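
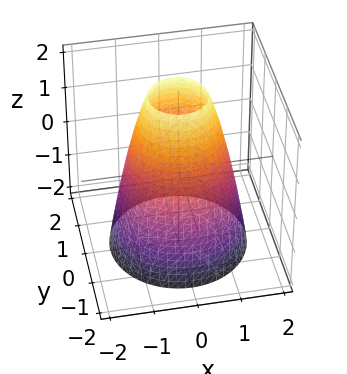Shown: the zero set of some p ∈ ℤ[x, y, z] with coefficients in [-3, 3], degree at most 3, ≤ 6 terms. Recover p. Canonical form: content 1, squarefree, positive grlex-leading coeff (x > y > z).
(a) The degree is 2 — no degree-1 surface has this shape.
(b) Symmetries: the surface is invariant under rotation about z: p = q(x² + y², z).
(c) From the axis intercepts and sections: a circular section at z = -1 has radius between 1 and 2; the surface avoids every integer z-axis point in the box.
(d) Together with the visible shape, these determine p as stated.

2*x^2 + 2*y^2 + z - 3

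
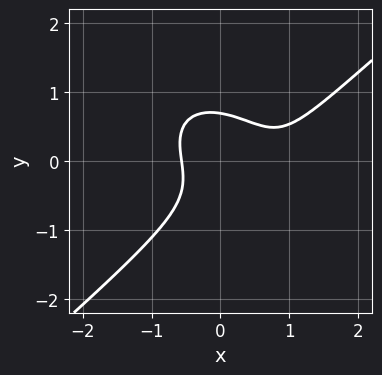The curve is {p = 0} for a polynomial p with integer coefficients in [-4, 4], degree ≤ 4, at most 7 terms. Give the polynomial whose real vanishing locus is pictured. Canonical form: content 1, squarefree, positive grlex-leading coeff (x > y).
1. deg p = 3.
2. The integer polynomial consistent with all of this is the stated p.

2*x^3 - 3*y^3 - 2*x^2 - x*y + 1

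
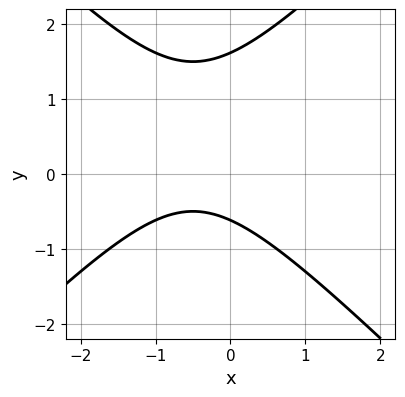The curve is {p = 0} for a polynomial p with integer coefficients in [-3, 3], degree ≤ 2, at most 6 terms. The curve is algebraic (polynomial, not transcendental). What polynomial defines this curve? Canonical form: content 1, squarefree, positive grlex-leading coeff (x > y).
x^2 - y^2 + x + y + 1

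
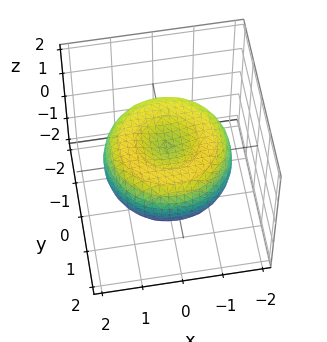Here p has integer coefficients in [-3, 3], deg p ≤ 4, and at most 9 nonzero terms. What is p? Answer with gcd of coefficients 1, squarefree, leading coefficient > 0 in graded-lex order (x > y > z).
x^4 + 2*x^2*y^2 + y^4 - 2*x^2 - 2*y^2 + 3*z^2 - 1

Degree: the shape is more complex than any degree-3 surface, so deg p = 4.
Symmetries: rotational symmetry about the z-axis ⇒ p depends on x, y only through x² + y².
From the axis intercepts and sections: a circular section at z = 0 has radius between 1 and 2.
Matching integer coefficients to the picture gives p.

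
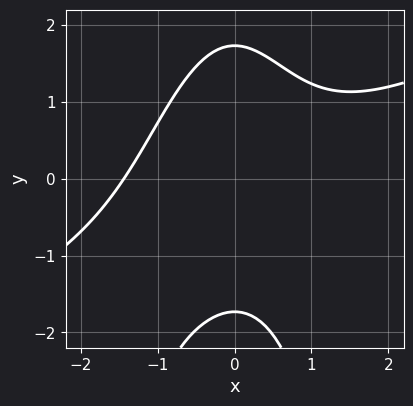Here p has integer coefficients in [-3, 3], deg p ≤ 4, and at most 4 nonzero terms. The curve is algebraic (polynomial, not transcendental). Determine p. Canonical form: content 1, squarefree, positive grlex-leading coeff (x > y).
1. deg p = 3. The shape is more complex than any degree-2 curve.
2. Putting this together gives p.

x^3 - 2*x^2*y - y^2 + 3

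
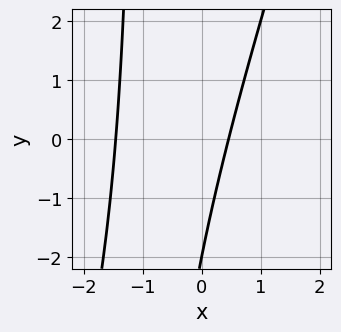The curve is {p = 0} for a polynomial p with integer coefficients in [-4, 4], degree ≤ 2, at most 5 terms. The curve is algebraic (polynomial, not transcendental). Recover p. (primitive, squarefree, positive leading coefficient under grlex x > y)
3*x^2 - x*y + 3*x - y - 2

(a) The degree is 2 — a generic line meets the curve in up to 2 points.
(b) Reading off the gridlines: one y-axis crossing is at y = -2.
(c) Matching integer coefficients to the picture gives p.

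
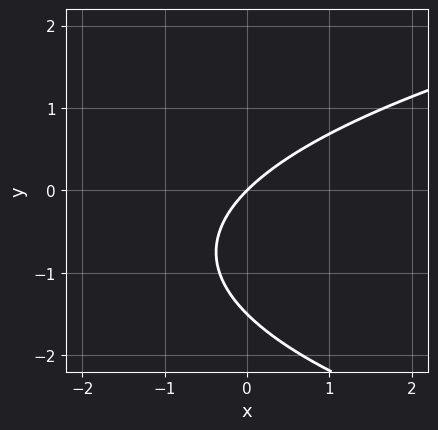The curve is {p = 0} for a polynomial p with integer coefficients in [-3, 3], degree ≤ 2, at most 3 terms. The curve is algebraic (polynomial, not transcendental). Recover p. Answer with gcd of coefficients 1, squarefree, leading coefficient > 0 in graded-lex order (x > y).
2*y^2 - 3*x + 3*y

1. The degree is 2 — no degree-1 curve has this shape.
2. From the visible intercepts: it meets the x-axis at x = 0 (among the integer gridlines); one y-axis crossing is at y = 0.
3. Together with the visible shape, these determine p as stated.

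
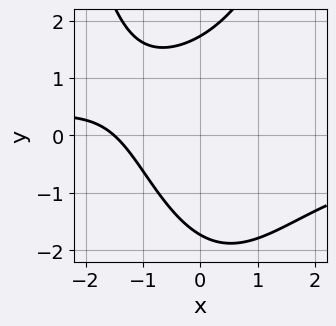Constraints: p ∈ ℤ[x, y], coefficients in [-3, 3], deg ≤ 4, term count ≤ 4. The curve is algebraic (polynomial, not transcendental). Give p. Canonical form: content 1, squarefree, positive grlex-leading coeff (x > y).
x^2*y - y^2 + 2*x + 3

First, the degree is 3 — the shape is more complex than any degree-2 curve.
Finally, the integer polynomial consistent with all of this is the stated p.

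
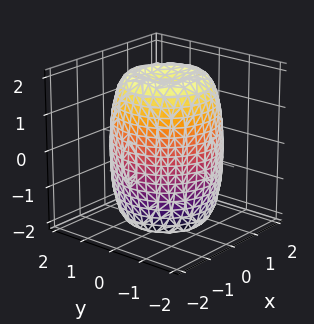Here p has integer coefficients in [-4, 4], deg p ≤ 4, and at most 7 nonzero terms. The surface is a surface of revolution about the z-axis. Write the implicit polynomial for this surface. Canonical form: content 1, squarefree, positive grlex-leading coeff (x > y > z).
1. deg p = 4. No degree-3 surface has this shape.
2. Symmetries: every cross-section ⟂ z is a circle, so x, y appear only via x² + y².
3. Against the integer gridlines: a circular section at z = 2 has radius between 0 and 1.
4. Assembling these constraints gives the stated polynomial.

2*x^4 + 4*x^2*y^2 + 2*y^4 - 3*x^2 - 3*y^2 + z^2 - 3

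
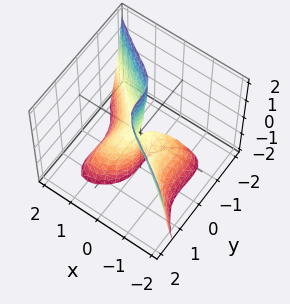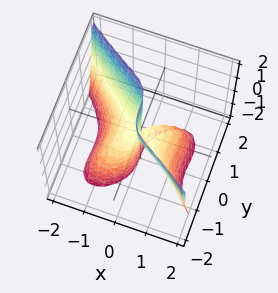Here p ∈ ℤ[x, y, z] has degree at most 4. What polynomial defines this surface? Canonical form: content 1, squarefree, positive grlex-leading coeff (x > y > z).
(a) deg p = 3.
(b) Reading off the gridlines: one x-axis crossing is at x = 0; one y-axis crossing is at y = 0; the visible z-axis segment lies entirely on the surface.
(c) These observations pin down the coefficients.

3*x^3 - 2*x*y^2 + 3*y^3 + 3*x*z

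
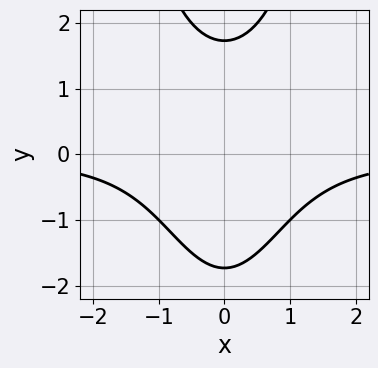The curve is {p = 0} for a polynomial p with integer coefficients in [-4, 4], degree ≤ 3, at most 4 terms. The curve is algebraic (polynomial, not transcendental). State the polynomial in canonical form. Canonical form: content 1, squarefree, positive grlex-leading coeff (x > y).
deg p = 3. A generic line meets the curve in up to 3 points.
Symmetries: the x ↦ −x reflection is a symmetry, so x appears only in even powers.
Checking where it meets the axes: it misses every integer gridline on the x-axis.
Together with the visible shape, these determine p as stated.

2*x^2*y - y^2 + 3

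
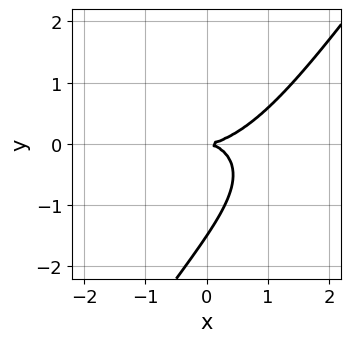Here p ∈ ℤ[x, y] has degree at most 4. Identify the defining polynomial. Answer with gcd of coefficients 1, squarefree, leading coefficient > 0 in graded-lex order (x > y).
x^3 - x^2*y + 3*x*y^2 - 2*y^3 - 3*y^2

The degree is 3 — the shape is more complex than any degree-2 curve.
Against the integer gridlines: it meets the y-axis at y = 0 (among the integer gridlines); it meets the x-axis at x = 0 (among the integer gridlines).
Fitting integer coefficients to these (and the overall shape) gives p.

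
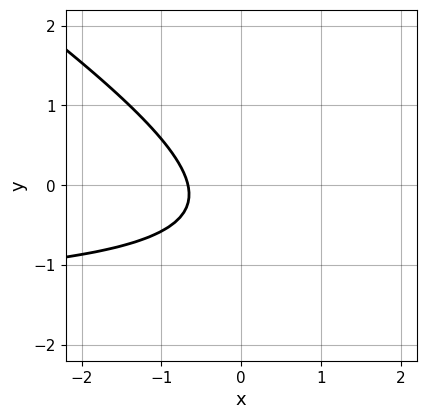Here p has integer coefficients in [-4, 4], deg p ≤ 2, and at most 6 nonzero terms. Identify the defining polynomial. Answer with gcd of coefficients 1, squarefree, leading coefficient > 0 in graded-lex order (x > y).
2*x*y + 3*y^2 + 3*x + 2*y + 2

First, the degree is 2 — a generic line meets the curve in up to 2 points.
Next, from the visible intercepts: the curve avoids every integer y-axis point in the box.
Finally, fitting integer coefficients to these (and the overall shape) gives p.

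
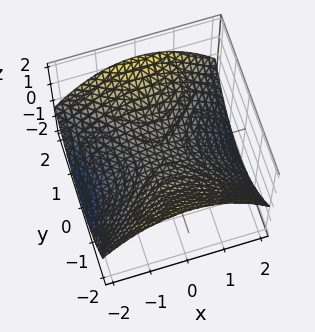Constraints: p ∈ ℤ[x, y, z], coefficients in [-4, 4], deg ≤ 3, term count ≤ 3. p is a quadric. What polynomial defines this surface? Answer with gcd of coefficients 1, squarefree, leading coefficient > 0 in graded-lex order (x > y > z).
x^2 - y^2 + 3*z

First, the degree is 2 — a saddle surface; a quadric.
Next, symmetries: it's symmetric under x → −x, forcing even powers of x; mirror symmetry y ↦ −y ⇒ only even powers of y.
Then, from the visible intercepts: it crosses the z-axis at the gridline z = 0; it meets the x-axis at x = 0 (among the integer gridlines); it crosses the y-axis at the gridline y = 0.
Finally, matching integer coefficients to the picture gives p.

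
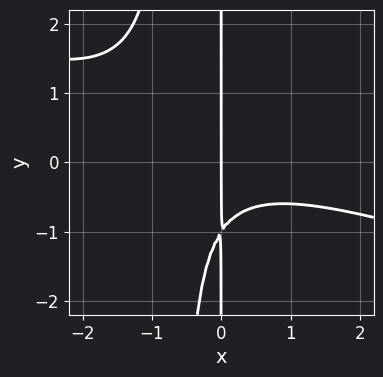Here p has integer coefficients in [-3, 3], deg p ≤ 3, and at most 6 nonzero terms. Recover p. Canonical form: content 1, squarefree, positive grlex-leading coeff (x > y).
x^3 + 3*x^2*y + 2*x*y + 2*x

The degree is 3 — the shape is more complex than any degree-2 curve.
Checking where it meets the axes: it crosses the x-axis at the gridline x = 0; every point of the y-axis in the box is on the curve.
Solving for integer coefficients yields p as stated.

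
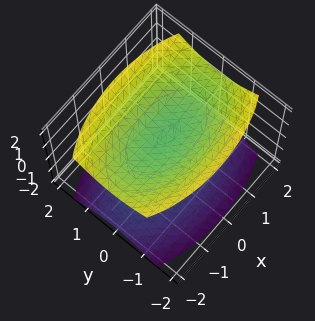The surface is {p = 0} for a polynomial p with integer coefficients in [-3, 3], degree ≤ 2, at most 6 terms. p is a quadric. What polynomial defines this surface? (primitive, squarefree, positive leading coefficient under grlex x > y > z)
x^2 + 3*y^2 - 3*z^2 + 3

The picture has 2 separate pieces. They look like related sheets of one shape, so recover p as a whole.
deg p = 2. Two separate bowl-shaped sheets opening away from each other; a quadric.
Symmetries: mirror symmetry y ↦ −y ⇒ only even powers of y; it's symmetric under z → −z, forcing even powers of z; the x ↦ −x reflection is a symmetry, so x appears only in even powers.
Reading off the gridlines: among the integer gridlines, it crosses the z-axis at z ∈ {-1, 1}; the surface avoids every integer x-axis point in the box; it misses every integer gridline on the y-axis.
Assembling these constraints gives the stated polynomial.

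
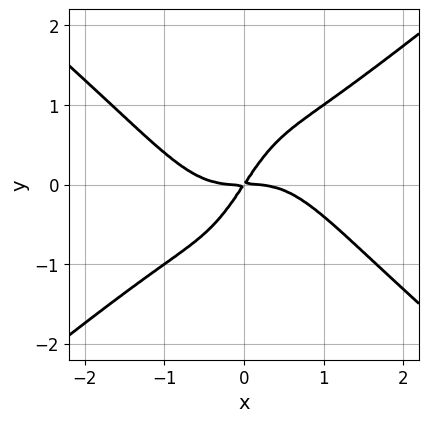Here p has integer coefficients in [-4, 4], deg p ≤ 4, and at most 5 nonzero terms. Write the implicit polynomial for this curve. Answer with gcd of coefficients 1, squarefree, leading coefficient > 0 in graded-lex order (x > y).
(a) The degree is 4 — the shape is more complex than any degree-3 curve.
(b) Checking where it meets the axes: it meets the y-axis at y = 0 (among the integer gridlines); it meets the x-axis at x = 0 (among the integer gridlines).
(c) The integer polynomial consistent with all of this is the stated p.

2*x^4 - 3*x^2*y^2 + 3*x*y - 2*y^2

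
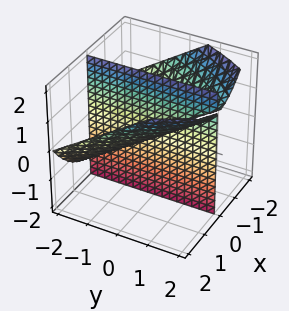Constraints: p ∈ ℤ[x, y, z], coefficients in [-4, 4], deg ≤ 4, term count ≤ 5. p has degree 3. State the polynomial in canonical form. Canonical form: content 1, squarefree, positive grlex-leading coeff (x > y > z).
There are 2 components. They look like related sheets of one shape, so recover p as a whole.
The degree is 3 — no degree-2 surface has this shape.
Against the integer gridlines: it crosses the x-axis at the gridline x = 0; every point of the y-axis in the box is on the surface; every point of the z-axis in the box is on the surface.
Matching integer coefficients to the picture gives p.

x^3 + 2*x*y - 3*x*z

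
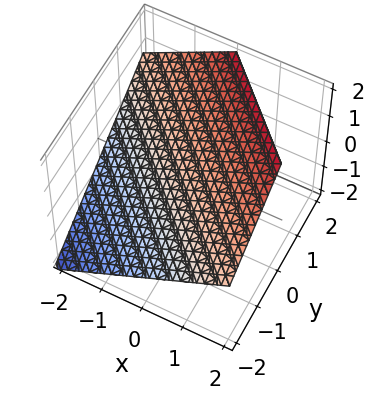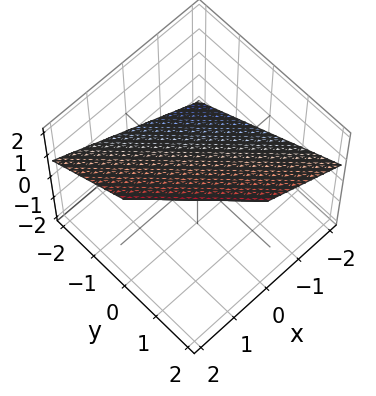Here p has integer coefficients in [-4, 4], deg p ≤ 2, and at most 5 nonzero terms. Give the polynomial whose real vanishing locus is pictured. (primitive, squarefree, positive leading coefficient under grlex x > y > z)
First, the degree is 1 — the surface is flat (a plane).
Then, reading off the gridlines: it meets the y-axis at y = -1 (among the integer gridlines); it crosses the x-axis at the gridline x = -1.
Finally, together with the visible shape, these determine p as stated.

2*x + 2*y - 3*z + 2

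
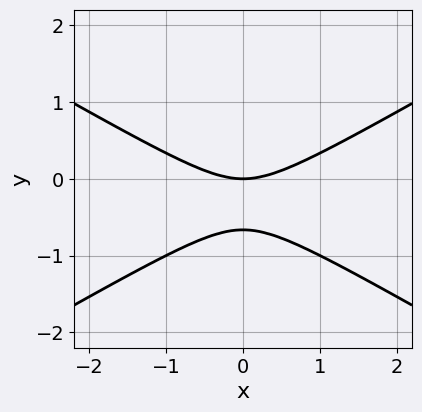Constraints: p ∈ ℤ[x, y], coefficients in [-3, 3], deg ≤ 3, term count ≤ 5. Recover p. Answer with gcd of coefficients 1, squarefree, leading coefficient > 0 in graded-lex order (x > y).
x^2 - 3*y^2 - 2*y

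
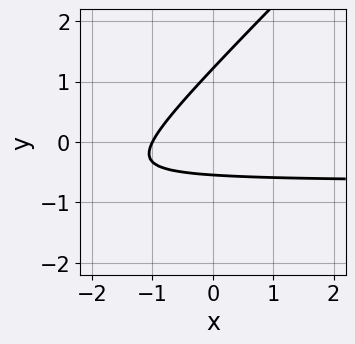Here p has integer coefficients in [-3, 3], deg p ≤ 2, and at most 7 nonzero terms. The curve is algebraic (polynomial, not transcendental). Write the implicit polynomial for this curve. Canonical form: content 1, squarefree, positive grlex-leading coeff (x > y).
3*x*y - 3*y^2 + 2*x + 2*y + 2

First, deg p = 2.
Next, observable constraints: it crosses the x-axis at the gridline x = -1.
Finally, assembling these constraints gives the stated polynomial.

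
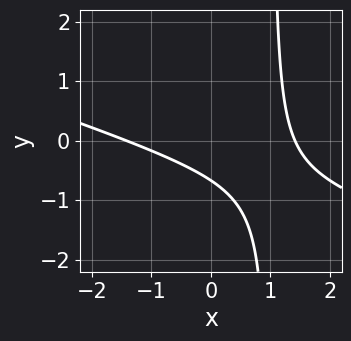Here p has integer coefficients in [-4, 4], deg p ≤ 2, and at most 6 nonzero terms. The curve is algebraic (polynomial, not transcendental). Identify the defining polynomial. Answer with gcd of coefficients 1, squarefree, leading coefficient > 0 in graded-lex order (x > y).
The degree is 2 — no degree-1 curve has this shape.
Matching integer coefficients to the picture gives p.

x^2 + 3*x*y - 3*y - 2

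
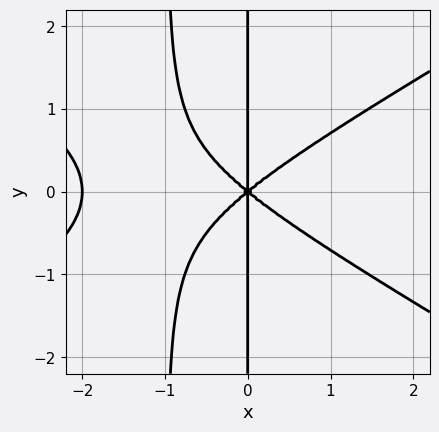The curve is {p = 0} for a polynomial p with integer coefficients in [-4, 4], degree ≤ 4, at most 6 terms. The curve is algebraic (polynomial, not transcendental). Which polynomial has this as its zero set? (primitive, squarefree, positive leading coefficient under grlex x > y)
First, deg p = 4. No degree-3 curve has this shape.
Then, symmetries: mirror symmetry y ↦ −y ⇒ only even powers of y.
Next, against the integer gridlines: the x-axis gridline crossings are at x ∈ {-2, 0}; the visible y-axis segment lies entirely on the curve.
Finally, together with the visible shape, these determine p as stated.

x^4 - 3*x^2*y^2 + 2*x^3 - 3*x*y^2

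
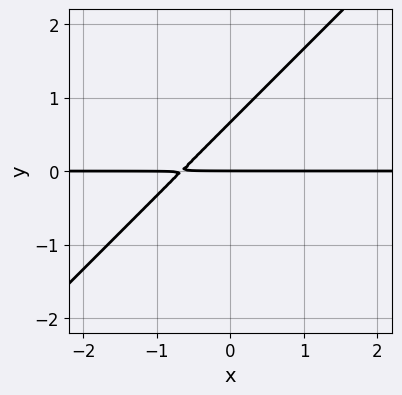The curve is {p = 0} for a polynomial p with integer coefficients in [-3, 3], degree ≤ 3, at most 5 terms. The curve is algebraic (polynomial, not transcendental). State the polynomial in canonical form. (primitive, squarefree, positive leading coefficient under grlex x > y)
3*x*y - 3*y^2 + 2*y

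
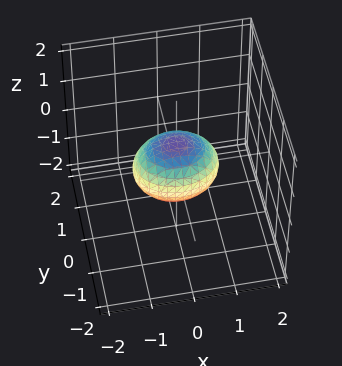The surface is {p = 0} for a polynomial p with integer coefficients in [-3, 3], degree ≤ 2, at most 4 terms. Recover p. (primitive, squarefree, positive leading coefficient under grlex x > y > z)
2*x^2 + 3*y^2 + 3*z^2 - 2

First, degree: a closed, bounded, convex surface; a quadric, so deg p = 2.
Then, symmetries: mirror symmetry y ↦ −y ⇒ only even powers of y; the z ↦ −z reflection is a symmetry, so z appears only in even powers; the x ↦ −x reflection is a symmetry, so x appears only in even powers.
Next, checking where it meets the axes: the x-axis gridline crossings are at x ∈ {-1, 1}.
Finally, these observations pin down the coefficients.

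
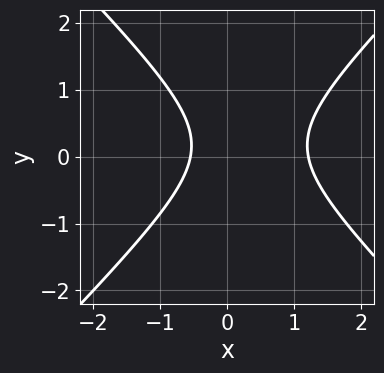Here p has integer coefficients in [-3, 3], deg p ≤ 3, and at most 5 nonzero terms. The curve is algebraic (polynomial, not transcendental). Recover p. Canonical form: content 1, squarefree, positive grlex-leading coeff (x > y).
deg p = 2. No degree-1 curve has this shape.
Checking where it meets the axes: it misses every integer gridline on the y-axis.
The integer polynomial consistent with all of this is the stated p.

3*x^2 - 3*y^2 - 2*x + y - 2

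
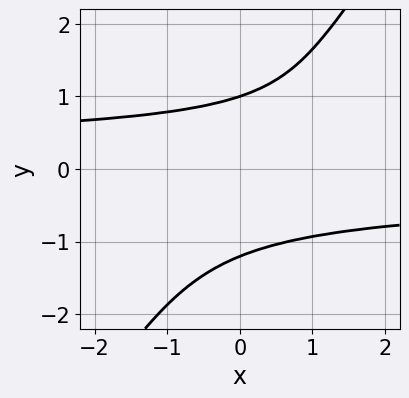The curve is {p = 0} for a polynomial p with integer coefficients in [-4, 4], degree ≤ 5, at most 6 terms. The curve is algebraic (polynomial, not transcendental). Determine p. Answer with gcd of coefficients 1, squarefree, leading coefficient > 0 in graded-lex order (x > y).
(a) deg p = 4. The shape is more complex than any degree-3 curve.
(b) Checking where it meets the axes: one y-axis crossing is at y = 1; it misses every integer gridline on the x-axis.
(c) Solving for integer coefficients yields p as stated.

3*x*y^3 - 2*y^4 - y + 3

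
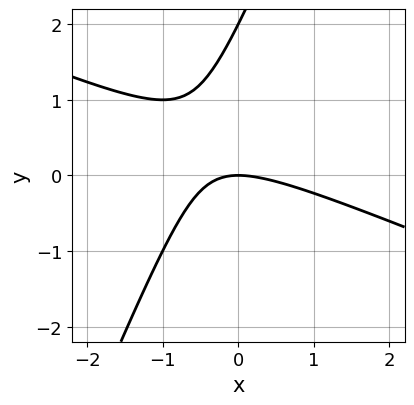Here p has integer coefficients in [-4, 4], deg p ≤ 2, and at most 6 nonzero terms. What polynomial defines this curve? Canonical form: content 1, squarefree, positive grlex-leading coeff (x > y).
Degree: the shape is more complex than any degree-1 curve, so deg p = 2.
Against the integer gridlines: it crosses the x-axis at the gridline x = 0; among the integer gridlines, it crosses the y-axis at y ∈ {0, 2}.
Solving for integer coefficients yields p as stated.

x^2 + 2*x*y - y^2 + 2*y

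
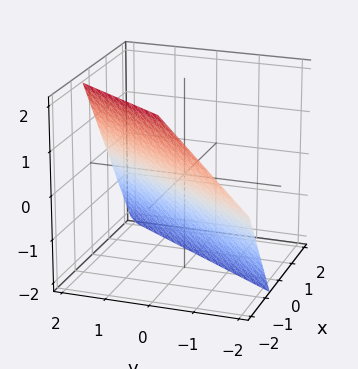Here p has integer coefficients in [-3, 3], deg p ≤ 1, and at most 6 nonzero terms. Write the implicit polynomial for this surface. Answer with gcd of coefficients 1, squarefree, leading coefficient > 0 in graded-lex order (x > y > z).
First, deg p = 1.
Next, observable constraints: it meets the z-axis at z = -1 (among the integer gridlines); it meets the y-axis at y = 1 (among the integer gridlines).
Finally, these observations pin down the coefficients.

3*x - 2*y + 2*z + 2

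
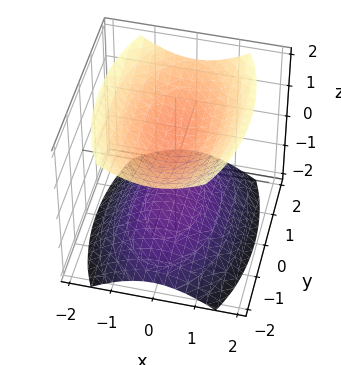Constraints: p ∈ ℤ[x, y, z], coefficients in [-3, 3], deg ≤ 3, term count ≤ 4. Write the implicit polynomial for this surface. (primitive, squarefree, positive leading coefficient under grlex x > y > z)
3*x^2 + y^2 - 3*z^2 + 3

I count 2 distinct pieces. They look like related sheets of one shape, so recover p as a whole.
Degree: two sheets facing apart; a quadric, so deg p = 2.
Symmetries: the z ↦ −z reflection is a symmetry, so z appears only in even powers; the x ↦ −x reflection is a symmetry, so x appears only in even powers; mirror symmetry y ↦ −y ⇒ only even powers of y.
Reading off the gridlines: the z-axis gridline crossings are at z ∈ {-1, 1}; it misses every integer gridline on the x-axis; it misses every integer gridline on the y-axis.
The integer polynomial consistent with all of this is the stated p.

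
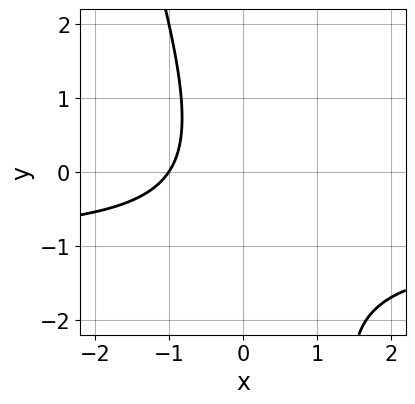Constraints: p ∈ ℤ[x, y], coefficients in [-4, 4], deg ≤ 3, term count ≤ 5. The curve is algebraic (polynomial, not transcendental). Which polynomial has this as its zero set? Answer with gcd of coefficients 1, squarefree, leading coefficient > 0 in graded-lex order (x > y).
(a) Degree: no degree-1 curve has this shape, so deg p = 2.
(b) Against the integer gridlines: it meets the x-axis at x = -1 (among the integer gridlines); it misses every integer gridline on the y-axis.
(c) Fitting integer coefficients to these (and the overall shape) gives p.

3*x*y + y^2 + 3*x + y + 3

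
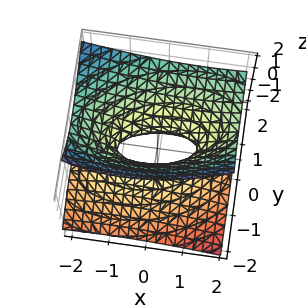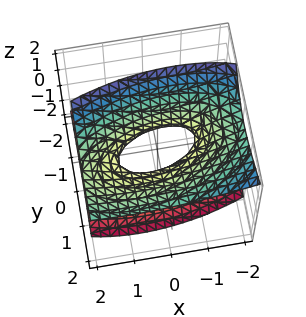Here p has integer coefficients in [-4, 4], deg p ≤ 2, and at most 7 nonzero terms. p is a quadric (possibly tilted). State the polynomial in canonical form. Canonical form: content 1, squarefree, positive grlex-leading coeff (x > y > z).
x^2 - x*y + 3*y^2 - 3*y*z - 3*z^2 - 1

(a) Degree: a generic line meets the surface in up to 2 points, so deg p = 2.
(b) Reading off the gridlines: the surface avoids every integer z-axis point in the box; the x-axis gridline crossings are at x ∈ {-1, 1}.
(c) The integer polynomial consistent with all of this is the stated p.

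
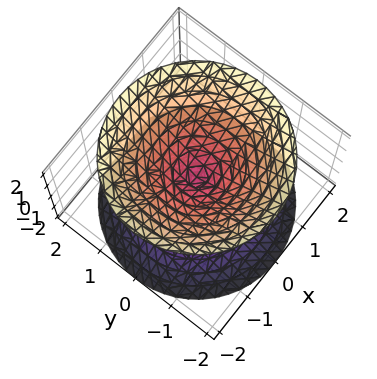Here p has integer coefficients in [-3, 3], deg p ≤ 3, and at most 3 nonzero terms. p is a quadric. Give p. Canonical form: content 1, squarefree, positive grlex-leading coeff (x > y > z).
(a) I count 2 distinct pieces.
(b) Degree: two nappes meeting at a single point; a quadric, so deg p = 2.
(c) Symmetries: it's symmetric under z → −z, forcing even powers of z; the z-axis is an axis of rotation, so x and y enter only as x² + y².
(d) Reading off the gridlines: one y-axis crossing is at y = 0; it meets the x-axis at x = 0 (among the integer gridlines); a circular section at z = 1 has radius exactly 1; it crosses the z-axis at the gridline z = 0.
(e) Assembling these constraints gives the stated polynomial.

x^2 + y^2 - z^2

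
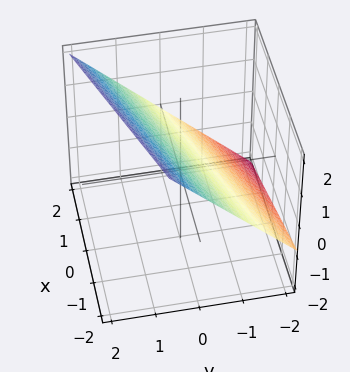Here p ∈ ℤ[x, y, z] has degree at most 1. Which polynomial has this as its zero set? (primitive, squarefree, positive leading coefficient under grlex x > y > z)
x - 3*y + 3*z - 2

The degree is 1 — every cross-section is a straight line — this is a plane.
Observable constraints: it crosses the x-axis at the gridline x = 2.
Fitting integer coefficients to these (and the overall shape) gives p.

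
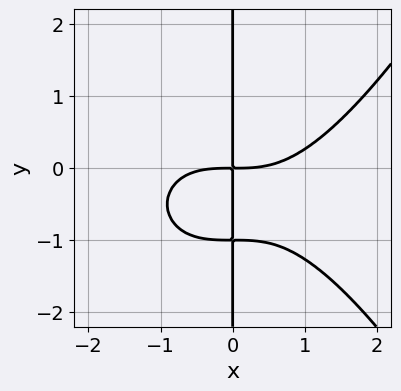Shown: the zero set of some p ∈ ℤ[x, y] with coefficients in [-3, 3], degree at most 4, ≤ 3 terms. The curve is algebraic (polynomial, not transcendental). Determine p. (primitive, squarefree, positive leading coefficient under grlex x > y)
(a) deg p = 4. No degree-3 curve has this shape.
(b) Against the integer gridlines: every point of the y-axis in the box is on the curve.
(c) Assembling these constraints gives the stated polynomial.

x^4 - 3*x*y^2 - 3*x*y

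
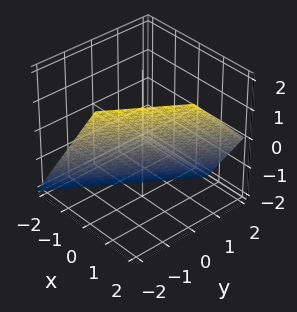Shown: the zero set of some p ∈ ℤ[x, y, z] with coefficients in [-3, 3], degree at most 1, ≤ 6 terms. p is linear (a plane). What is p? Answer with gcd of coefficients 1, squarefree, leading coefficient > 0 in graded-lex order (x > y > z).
First, the degree is 1 — the surface is flat (a plane).
Then, from the visible intercepts: one y-axis crossing is at y = -1; it crosses the z-axis at the gridline z = -1.
Finally, these observations pin down the coefficients.

3*x - 2*y - 2*z - 2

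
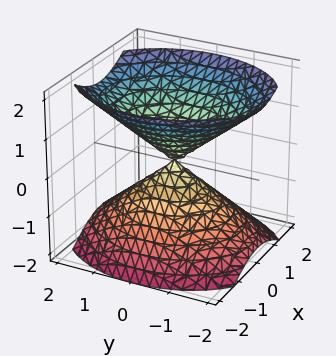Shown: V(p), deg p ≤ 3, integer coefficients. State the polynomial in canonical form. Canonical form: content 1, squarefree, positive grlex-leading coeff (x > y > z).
3*x^2 + 2*y^2 - 3*z^2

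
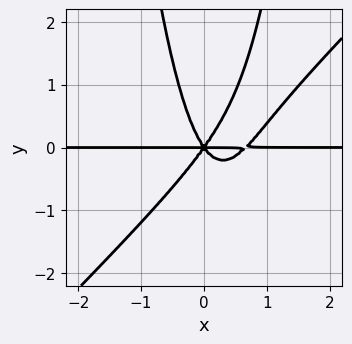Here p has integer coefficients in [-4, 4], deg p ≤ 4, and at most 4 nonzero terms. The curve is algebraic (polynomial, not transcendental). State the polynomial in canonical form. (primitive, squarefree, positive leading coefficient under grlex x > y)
3*x^3*y - 3*x^2*y^2 - 2*x^2*y + y^3

deg p = 4. A generic line meets the curve in up to 4 points.
Against the integer gridlines: every point of the x-axis in the box is on the curve; it crosses the y-axis at the gridline y = 0.
The integer polynomial consistent with all of this is the stated p.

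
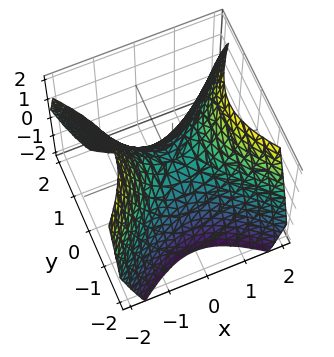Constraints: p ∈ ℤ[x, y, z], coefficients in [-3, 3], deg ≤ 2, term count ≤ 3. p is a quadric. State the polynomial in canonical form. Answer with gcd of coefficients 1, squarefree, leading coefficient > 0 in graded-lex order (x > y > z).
x^2 - y^2 - z

(a) The degree is 2 — a hyperbolic paraboloid; a quadric.
(b) Symmetries: mirror symmetry x ↦ −x ⇒ only even powers of x; it's symmetric under y → −y, forcing even powers of y.
(c) Against the integer gridlines: it crosses the y-axis at the gridline y = 0; one x-axis crossing is at x = 0.
(d) These observations pin down the coefficients.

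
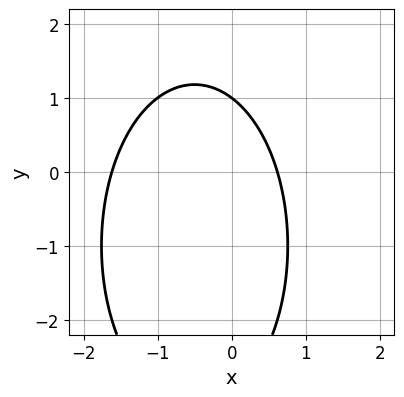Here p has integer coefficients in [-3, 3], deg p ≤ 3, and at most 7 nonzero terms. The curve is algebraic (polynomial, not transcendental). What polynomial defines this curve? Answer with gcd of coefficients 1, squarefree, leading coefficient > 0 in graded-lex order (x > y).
deg p = 2. No degree-1 curve has this shape.
From the visible intercepts: it crosses the y-axis at the gridline y = 1.
Putting this together gives p.

3*x^2 + y^2 + 3*x + 2*y - 3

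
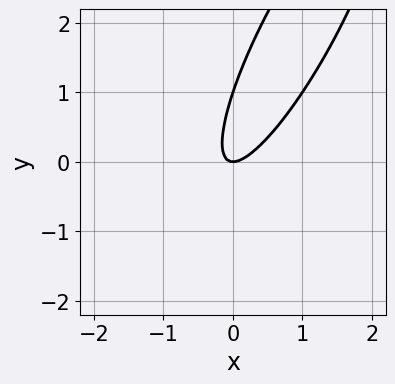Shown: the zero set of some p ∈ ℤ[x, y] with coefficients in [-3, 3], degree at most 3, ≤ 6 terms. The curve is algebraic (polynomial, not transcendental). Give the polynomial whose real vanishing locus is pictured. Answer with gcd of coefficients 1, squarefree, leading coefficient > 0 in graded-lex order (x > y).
deg p = 2. A generic line meets the curve in up to 2 points.
From the visible intercepts: among the integer gridlines, it crosses the y-axis at y ∈ {0, 1}; one x-axis crossing is at x = 0.
Fitting integer coefficients to these (and the overall shape) gives p.

3*x^2 - 3*x*y + y^2 - y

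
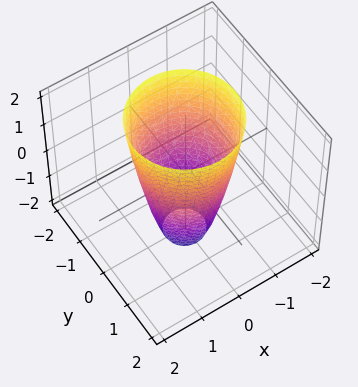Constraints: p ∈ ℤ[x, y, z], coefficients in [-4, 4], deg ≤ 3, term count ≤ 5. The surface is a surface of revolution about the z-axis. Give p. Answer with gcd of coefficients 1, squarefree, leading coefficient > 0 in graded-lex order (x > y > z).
(a) The degree is 2 — the shape is more complex than any degree-1 surface.
(b) Symmetry: the z-axis is an axis of rotation, so x and y enter only as x² + y².
(c) Checking where it meets the axes: a circular section at z = -1 has radius between 0 and 1; no z-intercept at any integer in the box; among the integer gridlines, it crosses the x-axis at x ∈ {-1, 1}.
(d) Solving for integer coefficients yields p as stated. Check: (0, -1, 0) on the y-axis lies on the surface, and p(0, -1, 0) = 0. ✓

3*x^2 + 3*y^2 - z - 3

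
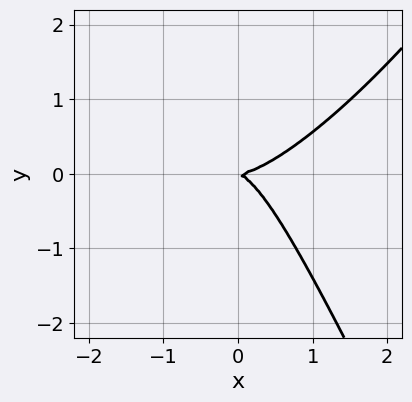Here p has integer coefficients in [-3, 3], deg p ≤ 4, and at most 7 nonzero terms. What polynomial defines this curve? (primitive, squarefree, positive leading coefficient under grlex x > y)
3*x^3 - 3*x^2*y + y^3 - x*y - 3*y^2

deg p = 3. The shape is more complex than any degree-2 curve.
Checking where it meets the axes: one y-axis crossing is at y = 0; it meets the x-axis at x = 0 (among the integer gridlines).
Solving for integer coefficients yields p as stated.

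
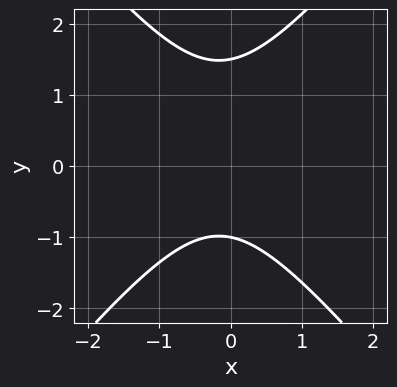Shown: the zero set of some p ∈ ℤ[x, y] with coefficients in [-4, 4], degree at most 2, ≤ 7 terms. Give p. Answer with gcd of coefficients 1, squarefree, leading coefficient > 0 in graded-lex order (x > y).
3*x^2 - 2*y^2 + x + y + 3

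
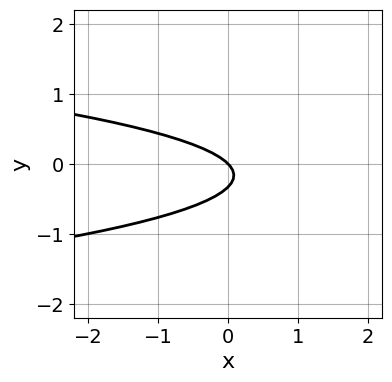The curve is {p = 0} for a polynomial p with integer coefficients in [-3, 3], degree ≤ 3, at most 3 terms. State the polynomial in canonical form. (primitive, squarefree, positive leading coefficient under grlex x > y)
3*y^2 + x + y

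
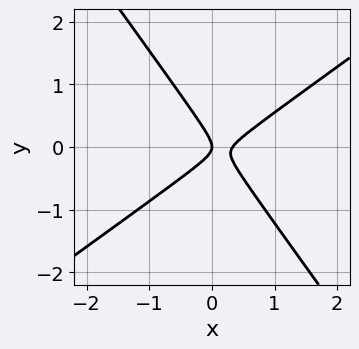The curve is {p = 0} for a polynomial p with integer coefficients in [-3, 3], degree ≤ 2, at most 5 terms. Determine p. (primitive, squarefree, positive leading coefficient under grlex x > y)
(a) deg p = 2. A generic line meets the curve in up to 2 points.
(b) From the axis intercepts and sections: one x-axis crossing is at x = 0; it crosses the y-axis at the gridline y = 0.
(c) These observations pin down the coefficients.

3*x^2 - 2*x*y - 3*y^2 - x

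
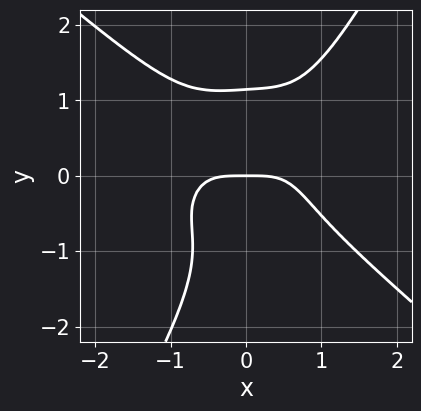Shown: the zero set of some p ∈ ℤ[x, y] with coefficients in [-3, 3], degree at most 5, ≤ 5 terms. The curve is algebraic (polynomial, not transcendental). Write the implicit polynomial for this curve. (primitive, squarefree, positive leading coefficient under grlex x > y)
First, deg p = 4.
Then, checking where it meets the axes: it meets the y-axis at y = 0 (among the integer gridlines); it crosses the x-axis at the gridline x = 0.
Finally, these observations pin down the coefficients.

3*x^4 + 3*x*y^3 - 2*y^4 - 3*x*y^2 + 3*y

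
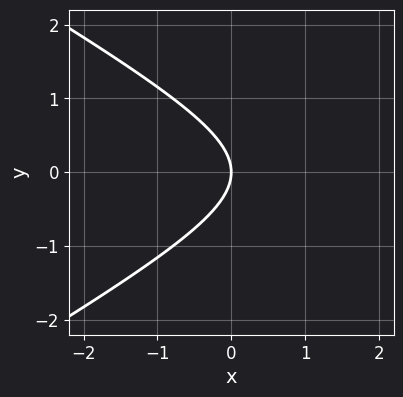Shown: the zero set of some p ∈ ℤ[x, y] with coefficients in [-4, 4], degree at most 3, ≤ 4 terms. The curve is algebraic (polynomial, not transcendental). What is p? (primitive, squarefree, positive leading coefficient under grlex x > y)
The degree is 2 — a generic line meets the curve in up to 2 points.
Symmetries: mirror symmetry y ↦ −y ⇒ only even powers of y.
From the axis intercepts and sections: it crosses the y-axis at the gridline y = 0; it crosses the x-axis at the gridline x = 0.
These observations pin down the coefficients.

x^2 - 3*y^2 - 3*x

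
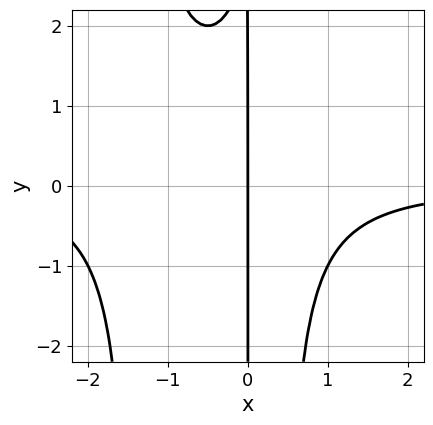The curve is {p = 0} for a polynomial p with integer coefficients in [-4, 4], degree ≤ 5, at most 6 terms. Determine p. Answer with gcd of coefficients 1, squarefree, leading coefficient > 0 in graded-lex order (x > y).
2*x^3*y + 2*x^2*y - x*y + 3*x

First, degree: the shape is more complex than any degree-3 curve, so deg p = 4.
Next, reading off the gridlines: it meets the x-axis at x = 0 (among the integer gridlines); the visible y-axis segment lies entirely on the curve.
Finally, matching integer coefficients to the picture gives p.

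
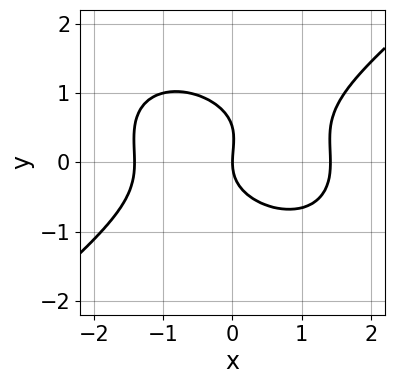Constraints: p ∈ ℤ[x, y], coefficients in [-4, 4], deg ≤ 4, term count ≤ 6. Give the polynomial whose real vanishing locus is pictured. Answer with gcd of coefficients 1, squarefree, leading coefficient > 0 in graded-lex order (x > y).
First, deg p = 3. No degree-2 curve has this shape.
Next, observable constraints: one x-axis crossing is at x = 0; it meets the y-axis at y = 0 (among the integer gridlines).
Finally, solving for integer coefficients yields p as stated.

x^3 - 2*y^3 + y^2 - 2*x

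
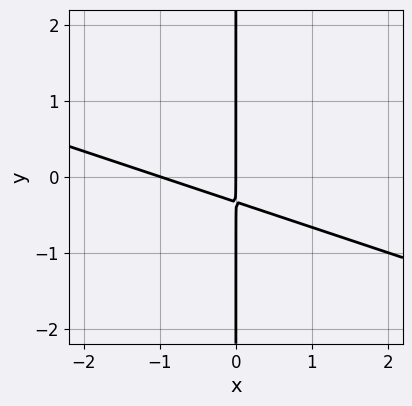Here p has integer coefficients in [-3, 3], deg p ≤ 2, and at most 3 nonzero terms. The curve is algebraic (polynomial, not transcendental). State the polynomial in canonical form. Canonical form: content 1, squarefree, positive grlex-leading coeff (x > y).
x^2 + 3*x*y + x

First, degree: the shape is more complex than any degree-1 curve, so deg p = 2.
Then, reading off the gridlines: among the integer gridlines, it crosses the x-axis at x ∈ {-1, 0}; every point of the y-axis in the box is on the curve.
Finally, putting this together gives p.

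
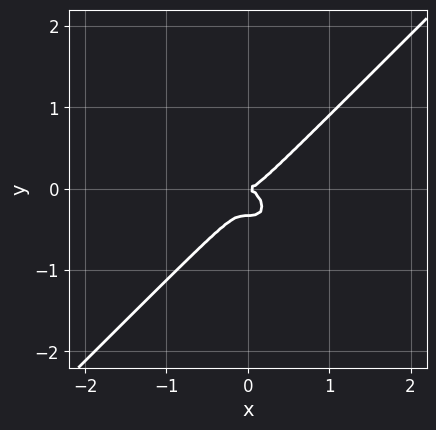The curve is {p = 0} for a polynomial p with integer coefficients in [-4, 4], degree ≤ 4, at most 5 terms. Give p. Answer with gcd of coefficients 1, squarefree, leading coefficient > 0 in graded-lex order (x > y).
1. The degree is 3 — the shape is more complex than any degree-2 curve.
2. Against the integer gridlines: it meets the y-axis at y = 0 (among the integer gridlines); it crosses the x-axis at the gridline x = 0.
3. Matching integer coefficients to the picture gives p.

3*x^3 - 3*y^3 - y^2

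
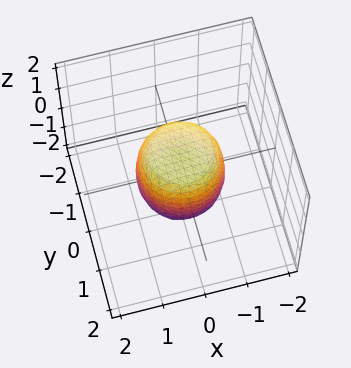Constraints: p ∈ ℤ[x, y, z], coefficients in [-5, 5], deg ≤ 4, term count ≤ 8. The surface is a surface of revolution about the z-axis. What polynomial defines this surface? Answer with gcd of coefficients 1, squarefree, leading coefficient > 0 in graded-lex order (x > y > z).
1. deg p = 4. No degree-3 surface has this shape.
2. Symmetry: the z-axis is an axis of rotation, so x and y enter only as x² + y².
3. From the axis intercepts and sections: the y-axis gridline crossings are at y ∈ {-1, 1}; a circular section at z = 0 has radius exactly 1.
4. Solving for integer coefficients yields p as stated. Check: (1, 0, 0) on the x-axis lies on the surface, and p(1, 0, 0) = 0. ✓

2*x^4 + 4*x^2*y^2 + 2*y^4 - x^2 - y^2 + z^2 - 1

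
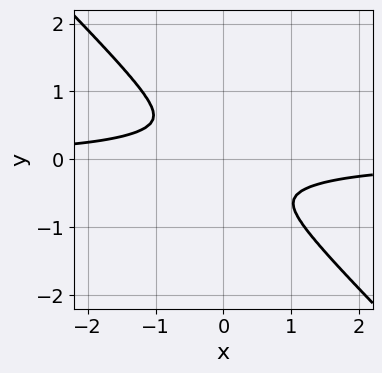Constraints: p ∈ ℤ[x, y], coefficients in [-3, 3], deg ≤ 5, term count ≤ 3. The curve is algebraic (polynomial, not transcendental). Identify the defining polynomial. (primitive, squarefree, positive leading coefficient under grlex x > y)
(a) The degree is 4 — no degree-3 curve has this shape.
(b) Solving for integer coefficients yields p as stated.

2*x^3*y + 2*y^4 + x^2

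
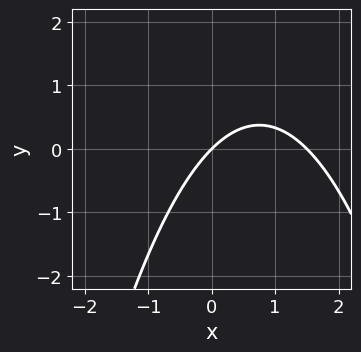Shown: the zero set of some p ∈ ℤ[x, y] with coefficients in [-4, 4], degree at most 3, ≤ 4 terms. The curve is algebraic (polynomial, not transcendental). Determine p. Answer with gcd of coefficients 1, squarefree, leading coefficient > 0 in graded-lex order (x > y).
2*x^2 - 3*x + 3*y

First, deg p = 2. No degree-1 curve has this shape.
Next, from the visible intercepts: one x-axis crossing is at x = 0; it crosses the y-axis at the gridline y = 0.
Finally, matching integer coefficients to the picture gives p.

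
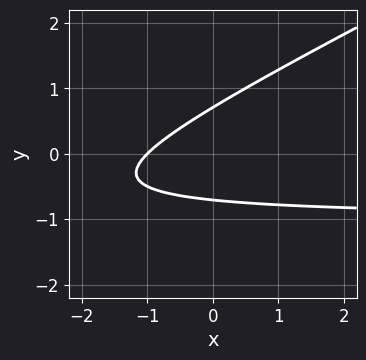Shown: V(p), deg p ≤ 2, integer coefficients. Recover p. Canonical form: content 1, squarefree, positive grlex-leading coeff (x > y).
x*y - 2*y^2 + x + 1

(a) deg p = 2. The shape is more complex than any degree-1 curve.
(b) Checking where it meets the axes: it crosses the x-axis at the gridline x = -1.
(c) Together with the visible shape, these determine p as stated.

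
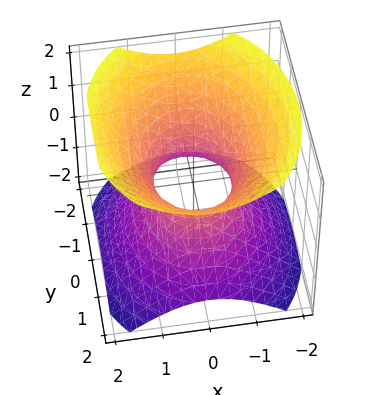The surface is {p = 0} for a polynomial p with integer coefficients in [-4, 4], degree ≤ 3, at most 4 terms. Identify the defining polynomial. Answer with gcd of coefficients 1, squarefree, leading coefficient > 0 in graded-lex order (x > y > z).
First, deg p = 2. An hourglass — one-sheet hyperboloid; a quadric.
Next, symmetries: it's symmetric under y → −y, forcing even powers of y; it's symmetric under z → −z, forcing even powers of z; the x ↦ −x reflection is a symmetry, so x appears only in even powers.
Then, against the integer gridlines: it misses every integer gridline on the z-axis; among the integer gridlines, it crosses the y-axis at y ∈ {-1, 1}.
Finally, fitting integer coefficients to these (and the overall shape) gives p.

3*x^2 + 2*y^2 - 3*z^2 - 2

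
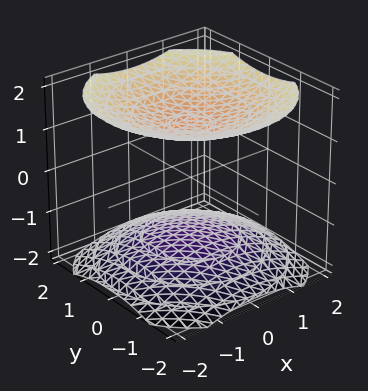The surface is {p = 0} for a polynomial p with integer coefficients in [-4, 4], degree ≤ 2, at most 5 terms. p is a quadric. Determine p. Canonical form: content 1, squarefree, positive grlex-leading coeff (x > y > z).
I count 2 distinct pieces. Treating them together as one polynomial.
deg p = 2. Two separate bowl-shaped sheets opening away from each other; a quadric.
Symmetries: the z ↦ −z reflection is a symmetry, so z appears only in even powers; the surface is invariant under rotation about z: p = q(x² + y², z).
Reading off the gridlines: the surface avoids every integer y-axis point in the box; the surface avoids every integer x-axis point in the box.
Matching integer coefficients to the picture gives p.

x^2 + y^2 - 2*z^2 + 3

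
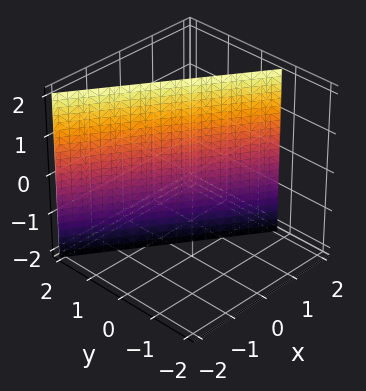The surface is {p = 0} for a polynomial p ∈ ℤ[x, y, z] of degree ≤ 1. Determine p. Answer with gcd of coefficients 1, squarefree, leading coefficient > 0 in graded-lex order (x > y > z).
2*x + 3*y - 2

First, degree: the surface is flat (a plane), so deg p = 1.
Then, checking where it meets the axes: it misses every integer gridline on the z-axis; one x-axis crossing is at x = 1.
Finally, these observations pin down the coefficients.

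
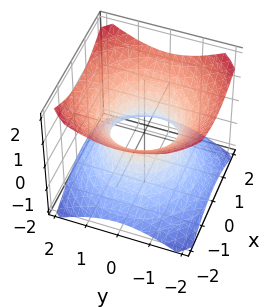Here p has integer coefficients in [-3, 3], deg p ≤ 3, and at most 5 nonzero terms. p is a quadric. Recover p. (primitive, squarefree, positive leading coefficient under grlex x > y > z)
2*x^2 + 2*y^2 - 3*z^2 - 2

First, degree: one connected sheet with a waist; a quadric, so deg p = 2.
Then, symmetries: it's symmetric under z → −z, forcing even powers of z; the surface is invariant under rotation about z: p = q(x² + y², z).
Then, observable constraints: it misses every integer gridline on the z-axis; the x-axis gridline crossings are at x ∈ {-1, 1}.
Finally, fitting integer coefficients to these (and the overall shape) gives p. Check: (0, -1, 0) on the y-axis lies on the surface, and p(0, -1, 0) = 0. ✓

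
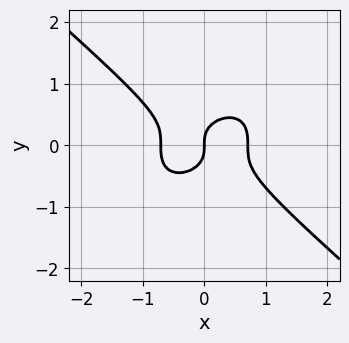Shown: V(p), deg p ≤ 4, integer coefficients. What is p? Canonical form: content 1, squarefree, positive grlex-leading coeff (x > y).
2*x^3 + 3*y^3 - x

1. Degree: the shape is more complex than any degree-2 curve, so deg p = 3.
2. Checking where it meets the axes: it meets the x-axis at x = 0 (among the integer gridlines); one y-axis crossing is at y = 0.
3. Matching integer coefficients to the picture gives p.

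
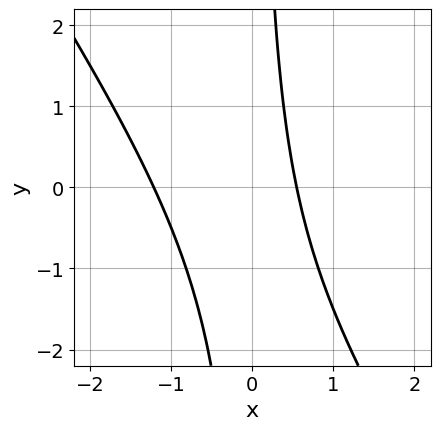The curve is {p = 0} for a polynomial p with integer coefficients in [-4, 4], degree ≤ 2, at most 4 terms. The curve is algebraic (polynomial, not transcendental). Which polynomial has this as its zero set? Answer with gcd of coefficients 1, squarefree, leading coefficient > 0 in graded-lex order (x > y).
3*x^2 + 2*x*y + 2*x - 2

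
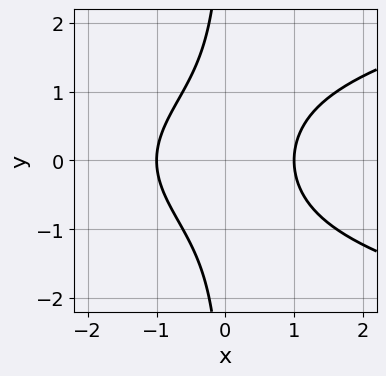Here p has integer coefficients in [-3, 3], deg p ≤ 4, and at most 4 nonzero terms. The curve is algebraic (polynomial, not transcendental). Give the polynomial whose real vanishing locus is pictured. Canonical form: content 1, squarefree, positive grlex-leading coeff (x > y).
x*y^2 - x^2 + 1

The degree is 3 — the shape is more complex than any degree-2 curve.
Symmetries: mirror symmetry y ↦ −y ⇒ only even powers of y.
Checking where it meets the axes: it misses every integer gridline on the y-axis; among the integer gridlines, it crosses the x-axis at x ∈ {-1, 1}.
Assembling these constraints gives the stated polynomial.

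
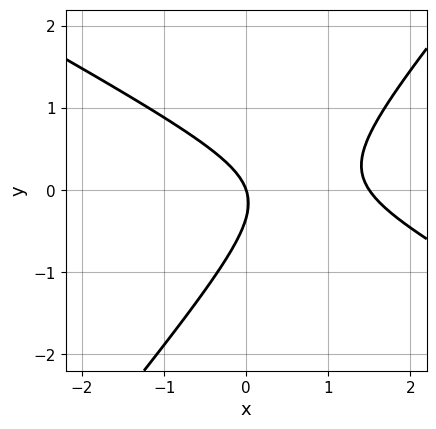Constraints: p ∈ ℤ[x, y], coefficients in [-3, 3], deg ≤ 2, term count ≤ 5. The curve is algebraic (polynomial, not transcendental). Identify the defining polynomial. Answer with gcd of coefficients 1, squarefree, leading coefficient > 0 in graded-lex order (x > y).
(a) deg p = 2. A generic line meets the curve in up to 2 points.
(b) From the axis intercepts and sections: it crosses the x-axis at the gridline x = 0; it crosses the y-axis at the gridline y = 0.
(c) Assembling these constraints gives the stated polynomial.

2*x^2 + 2*x*y - 3*y^2 - 3*x - y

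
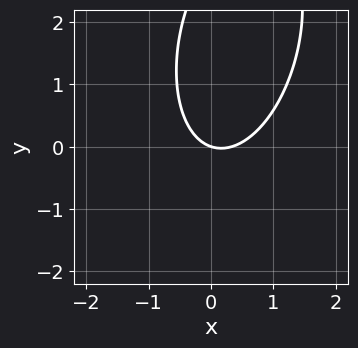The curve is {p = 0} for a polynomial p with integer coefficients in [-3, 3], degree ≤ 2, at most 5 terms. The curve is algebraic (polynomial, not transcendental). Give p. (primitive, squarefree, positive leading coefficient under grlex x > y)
3*x^2 - x*y + y^2 - x - 3*y

First, the degree is 2 — the shape is more complex than any degree-1 curve.
Next, checking where it meets the axes: it crosses the y-axis at the gridline y = 0; one x-axis crossing is at x = 0.
Finally, solving for integer coefficients yields p as stated.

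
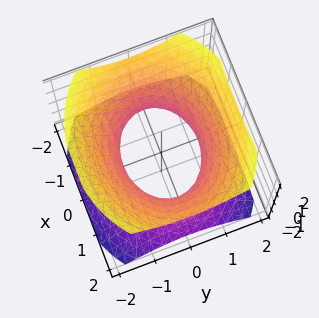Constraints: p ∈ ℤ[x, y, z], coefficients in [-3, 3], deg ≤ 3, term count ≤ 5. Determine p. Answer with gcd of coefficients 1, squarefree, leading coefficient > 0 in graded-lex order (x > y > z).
First, the degree is 2 — an hourglass — one-sheet hyperboloid; a quadric.
Then, symmetries: it's symmetric under y → −y, forcing even powers of y; mirror symmetry z ↦ −z ⇒ only even powers of z; mirror symmetry x ↦ −x ⇒ only even powers of x.
Next, from the axis intercepts and sections: it misses every integer gridline on the z-axis; the y-axis gridline crossings are at y ∈ {-1, 1}.
Finally, together with the visible shape, these determine p as stated.

2*x^2 + 3*y^2 - 3*z^2 - 3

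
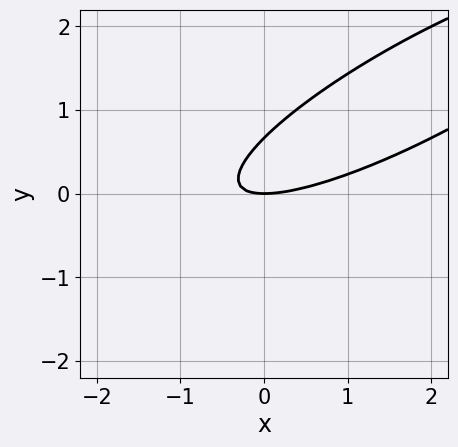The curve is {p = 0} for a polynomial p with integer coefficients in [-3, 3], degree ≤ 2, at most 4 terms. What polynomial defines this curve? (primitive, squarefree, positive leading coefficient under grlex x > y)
x^2 - 3*x*y + 3*y^2 - 2*y

1. deg p = 2. The shape is more complex than any degree-1 curve.
2. Reading off the gridlines: it crosses the y-axis at the gridline y = 0; one x-axis crossing is at x = 0.
3. Putting this together gives p.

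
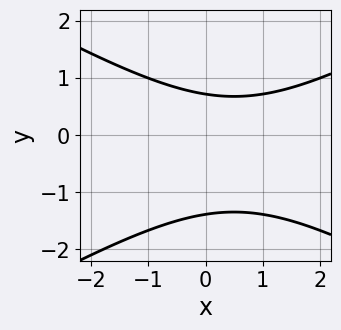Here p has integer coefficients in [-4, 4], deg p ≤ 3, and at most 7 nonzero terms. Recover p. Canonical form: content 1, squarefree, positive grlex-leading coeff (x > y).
x^2 - 3*y^2 - x - 2*y + 3

Degree: no degree-1 curve has this shape, so deg p = 2.
Observable constraints: the curve avoids every integer x-axis point in the box.
Matching integer coefficients to the picture gives p.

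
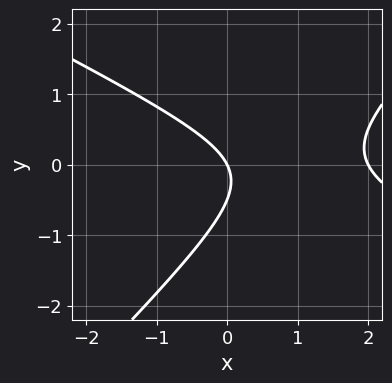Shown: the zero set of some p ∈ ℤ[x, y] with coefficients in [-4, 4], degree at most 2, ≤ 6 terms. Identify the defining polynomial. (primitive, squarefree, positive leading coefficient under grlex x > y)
(a) deg p = 2.
(b) From the axis intercepts and sections: one y-axis crossing is at y = 0; among the integer gridlines, it crosses the x-axis at x ∈ {0, 2}.
(c) Matching integer coefficients to the picture gives p.

x^2 + x*y - 2*y^2 - 2*x - y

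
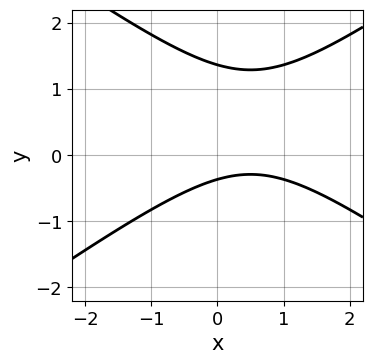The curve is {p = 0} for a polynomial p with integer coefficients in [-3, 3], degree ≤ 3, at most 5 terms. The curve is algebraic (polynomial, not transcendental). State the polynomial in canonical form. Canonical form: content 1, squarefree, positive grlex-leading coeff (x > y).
1. The degree is 2 — the shape is more complex than any degree-1 curve.
2. Checking where it meets the axes: it misses every integer gridline on the x-axis.
3. Fitting integer coefficients to these (and the overall shape) gives p.

x^2 - 2*y^2 - x + 2*y + 1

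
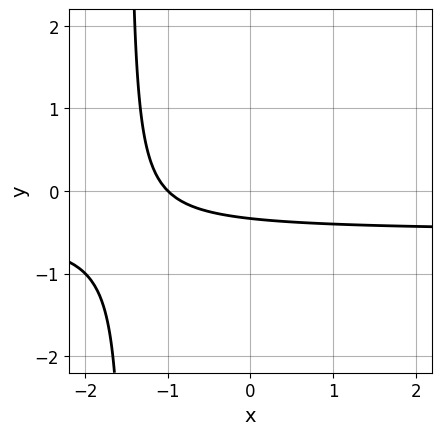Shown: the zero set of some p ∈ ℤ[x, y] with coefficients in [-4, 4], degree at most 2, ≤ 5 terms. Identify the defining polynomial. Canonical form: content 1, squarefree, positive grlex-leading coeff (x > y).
1. deg p = 2. A generic line meets the curve in up to 2 points.
2. From the visible intercepts: it meets the x-axis at x = -1 (among the integer gridlines).
3. These observations pin down the coefficients.

2*x*y + x + 3*y + 1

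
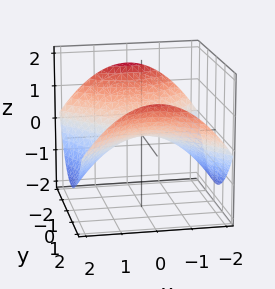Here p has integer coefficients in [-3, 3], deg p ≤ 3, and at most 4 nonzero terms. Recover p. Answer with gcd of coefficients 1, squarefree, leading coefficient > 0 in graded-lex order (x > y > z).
x^2 - y^2 + 3*z

The degree is 2 — a hyperbolic paraboloid; a quadric.
Symmetries: mirror symmetry x ↦ −x ⇒ only even powers of x; it's symmetric under y → −y, forcing even powers of y.
Against the integer gridlines: it crosses the y-axis at the gridline y = 0; one z-axis crossing is at z = 0; it crosses the x-axis at the gridline x = 0.
The integer polynomial consistent with all of this is the stated p.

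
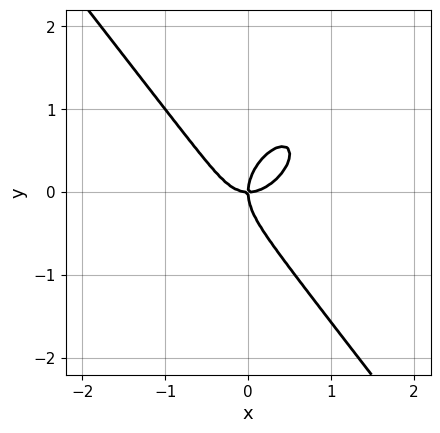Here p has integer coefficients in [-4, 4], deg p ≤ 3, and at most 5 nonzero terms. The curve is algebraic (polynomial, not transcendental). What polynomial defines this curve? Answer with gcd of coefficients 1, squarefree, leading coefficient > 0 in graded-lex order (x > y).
The degree is 3 — no degree-2 curve has this shape.
Reading off the gridlines: one x-axis crossing is at x = 0; one y-axis crossing is at y = 0.
Assembling these constraints gives the stated polynomial.

3*x^3 - x^2*y + 2*y^3 - 2*x*y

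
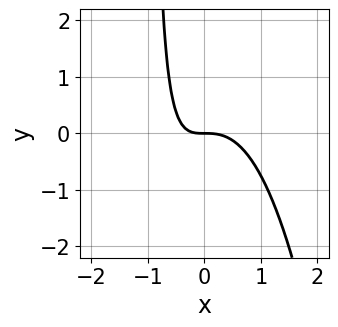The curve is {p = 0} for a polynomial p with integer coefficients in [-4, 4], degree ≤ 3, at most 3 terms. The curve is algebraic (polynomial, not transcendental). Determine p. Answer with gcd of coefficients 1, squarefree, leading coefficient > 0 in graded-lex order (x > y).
3*x^3 + 2*x*y + 2*y

First, the degree is 3 — no degree-2 curve has this shape.
Next, observable constraints: it meets the x-axis at x = 0 (among the integer gridlines); one y-axis crossing is at y = 0.
Finally, together with the visible shape, these determine p as stated.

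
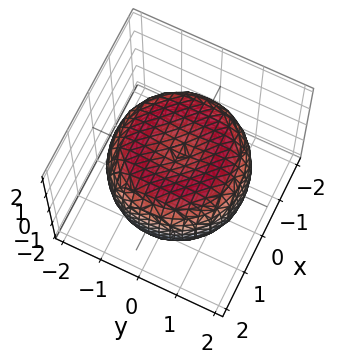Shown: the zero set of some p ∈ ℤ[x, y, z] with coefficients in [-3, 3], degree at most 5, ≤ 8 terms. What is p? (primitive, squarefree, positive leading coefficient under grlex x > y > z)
(a) deg p = 4.
(b) Symmetries: the surface is invariant under rotation about z: p = q(x² + y², z).
(c) Observable constraints: a circular section at z = 0 has radius between 1 and 2; the z-axis gridline crossings are at z ∈ {-1, 1}.
(d) Fitting integer coefficients to these (and the overall shape) gives p.

x^4 + 2*x^2*y^2 + y^4 - 2*x^2 - 2*y^2 + 2*z^2 - 2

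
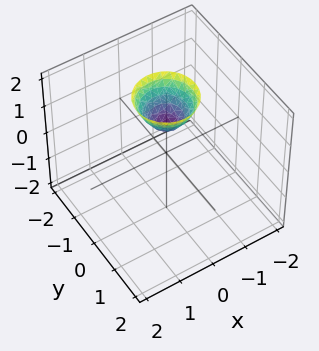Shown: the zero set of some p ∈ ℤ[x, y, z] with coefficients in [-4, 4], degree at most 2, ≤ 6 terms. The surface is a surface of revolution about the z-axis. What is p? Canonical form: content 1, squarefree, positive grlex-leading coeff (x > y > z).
3*x^2 + 3*y^2 - 2*z + 2

(a) The degree is 2 — the shape is more complex than any degree-1 surface.
(b) Symmetry: every cross-section ⟂ z is a circle, so x, y appear only via x² + y².
(c) Reading off the gridlines: a circular section at z = 2 has radius between 0 and 1; one z-axis crossing is at z = 1.
(d) Assembling these constraints gives the stated polynomial.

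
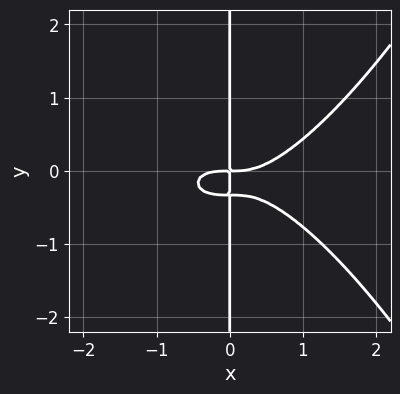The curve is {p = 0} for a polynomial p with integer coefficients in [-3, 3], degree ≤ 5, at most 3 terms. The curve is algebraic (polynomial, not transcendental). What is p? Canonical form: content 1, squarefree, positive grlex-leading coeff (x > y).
x^4 - 3*x*y^2 - x*y

deg p = 4. A generic line meets the curve in up to 4 points.
Checking where it meets the axes: the visible y-axis segment lies entirely on the curve.
The integer polynomial consistent with all of this is the stated p.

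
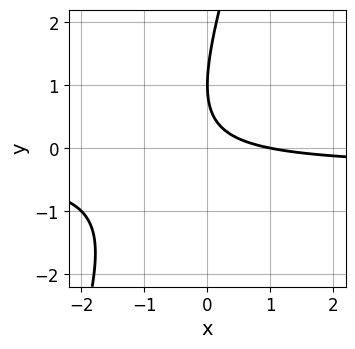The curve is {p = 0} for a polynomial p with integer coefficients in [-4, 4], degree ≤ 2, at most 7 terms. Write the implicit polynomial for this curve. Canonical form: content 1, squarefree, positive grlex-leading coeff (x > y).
(a) deg p = 2. No degree-1 curve has this shape.
(b) Checking where it meets the axes: it crosses the y-axis at the gridline y = 1; one x-axis crossing is at x = 1.
(c) Putting this together gives p.

3*x*y - y^2 + x + 2*y - 1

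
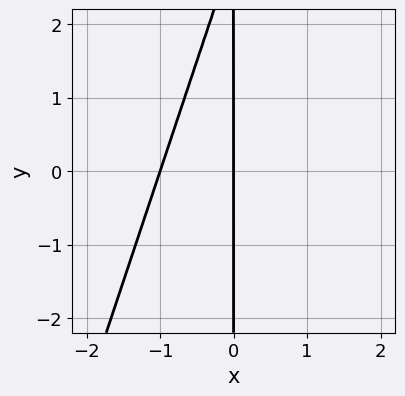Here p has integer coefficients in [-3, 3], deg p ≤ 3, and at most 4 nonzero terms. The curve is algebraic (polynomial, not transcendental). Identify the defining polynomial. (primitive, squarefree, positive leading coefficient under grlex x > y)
The degree is 2 — no degree-1 curve has this shape.
Checking where it meets the axes: the visible y-axis segment lies entirely on the curve; the x-axis gridline crossings are at x ∈ {-1, 0}.
Fitting integer coefficients to these (and the overall shape) gives p.

3*x^2 - x*y + 3*x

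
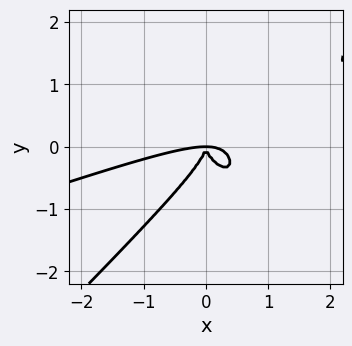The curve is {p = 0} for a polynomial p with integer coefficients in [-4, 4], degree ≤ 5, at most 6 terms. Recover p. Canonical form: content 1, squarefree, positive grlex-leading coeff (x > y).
1. deg p = 4. The shape is more complex than any degree-3 curve.
2. Solving for integer coefficients yields p as stated.

x^4 - 3*x^3*y + 2*y^4 + 2*x^2*y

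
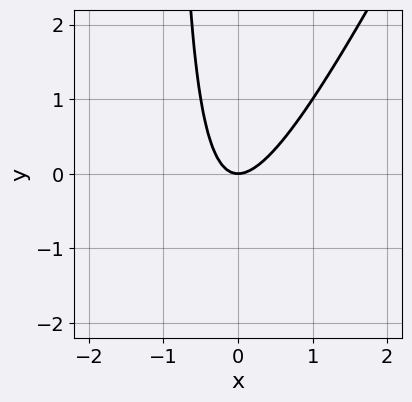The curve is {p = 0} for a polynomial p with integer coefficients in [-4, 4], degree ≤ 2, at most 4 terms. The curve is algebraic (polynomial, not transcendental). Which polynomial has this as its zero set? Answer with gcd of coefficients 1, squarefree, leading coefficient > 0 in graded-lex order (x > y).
(a) deg p = 2. A generic line meets the curve in up to 2 points.
(b) Against the integer gridlines: it crosses the x-axis at the gridline x = 0; one y-axis crossing is at y = 0.
(c) Putting this together gives p.

2*x^2 - x*y - y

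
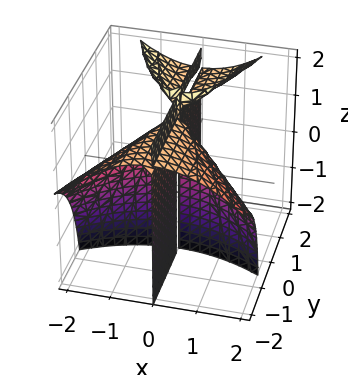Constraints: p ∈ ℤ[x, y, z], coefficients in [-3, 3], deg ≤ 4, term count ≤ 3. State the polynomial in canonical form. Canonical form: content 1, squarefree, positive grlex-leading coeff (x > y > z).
x^3 - 2*x*y*z + 3*x*y

First, I count 3 distinct pieces.
Then, degree: the shape is more complex than any degree-2 surface, so deg p = 3.
Then, reading off the gridlines: every point of the y-axis in the box is on the surface; every point of the z-axis in the box is on the surface.
Finally, putting this together gives p.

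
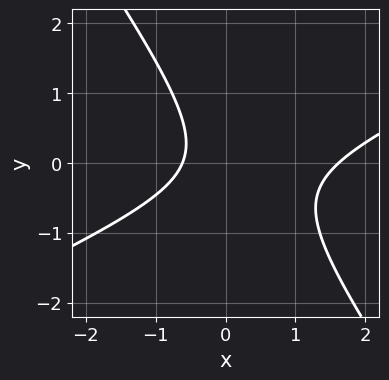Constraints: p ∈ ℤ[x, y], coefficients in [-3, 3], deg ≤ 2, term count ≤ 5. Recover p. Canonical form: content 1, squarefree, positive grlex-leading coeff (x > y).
(a) Degree: the shape is more complex than any degree-1 curve, so deg p = 2.
(b) Checking where it meets the axes: it misses every integer gridline on the y-axis.
(c) Putting this together gives p.

2*x^2 - 3*x*y - 3*y^2 - 2*x - 2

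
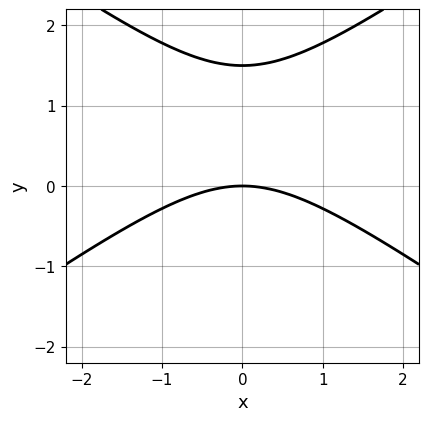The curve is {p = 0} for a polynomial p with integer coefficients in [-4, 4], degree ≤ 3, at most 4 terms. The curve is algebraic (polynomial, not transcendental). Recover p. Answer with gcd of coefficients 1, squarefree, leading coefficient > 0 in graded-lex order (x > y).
(a) deg p = 2. A generic line meets the curve in up to 2 points.
(b) Symmetries: mirror symmetry x ↦ −x ⇒ only even powers of x.
(c) From the visible intercepts: one x-axis crossing is at x = 0; it meets the y-axis at y = 0 (among the integer gridlines).
(d) Fitting integer coefficients to these (and the overall shape) gives p.

x^2 - 2*y^2 + 3*y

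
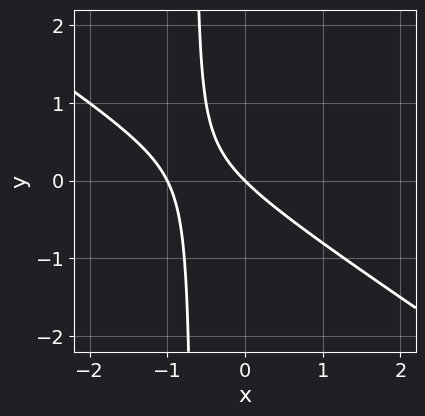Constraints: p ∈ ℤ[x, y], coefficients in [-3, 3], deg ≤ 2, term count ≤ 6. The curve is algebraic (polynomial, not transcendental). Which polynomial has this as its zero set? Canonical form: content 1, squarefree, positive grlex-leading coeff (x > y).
Degree: a generic line meets the curve in up to 2 points, so deg p = 2.
Reading off the gridlines: it crosses the y-axis at the gridline y = 0; the x-axis gridline crossings are at x ∈ {-1, 0}.
Fitting integer coefficients to these (and the overall shape) gives p.

2*x^2 + 3*x*y + 2*x + 2*y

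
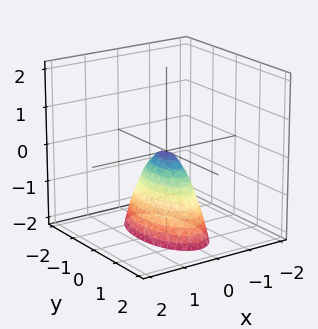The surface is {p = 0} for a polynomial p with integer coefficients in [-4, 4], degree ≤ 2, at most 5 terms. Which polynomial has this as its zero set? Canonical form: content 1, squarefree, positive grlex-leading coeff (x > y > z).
deg p = 2. A single bowl opening along one axis; a quadric.
Symmetries: mirror symmetry x ↦ −x ⇒ only even powers of x; the y ↦ −y reflection is a symmetry, so y appears only in even powers.
Checking where it meets the axes: it crosses the y-axis at the gridline y = 0; one z-axis crossing is at z = 0; it meets the x-axis at x = 0 (among the integer gridlines).
These observations pin down the coefficients.

3*x^2 + y^2 + z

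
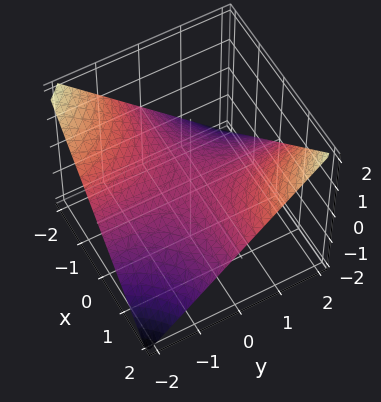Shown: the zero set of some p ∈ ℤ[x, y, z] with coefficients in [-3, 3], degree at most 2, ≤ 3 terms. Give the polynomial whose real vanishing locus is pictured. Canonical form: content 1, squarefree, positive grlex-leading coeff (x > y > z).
x*y - 2*z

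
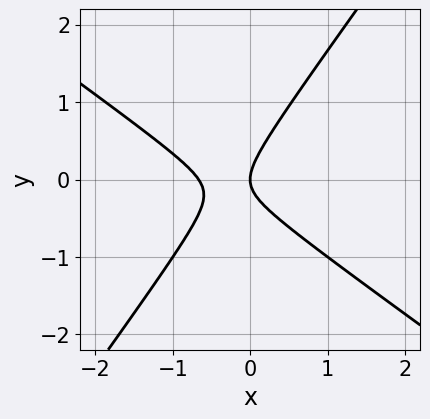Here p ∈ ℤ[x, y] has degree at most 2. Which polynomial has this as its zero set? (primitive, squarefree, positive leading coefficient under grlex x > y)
(a) deg p = 2. No degree-1 curve has this shape.
(b) Observable constraints: it meets the x-axis at x = 0 (among the integer gridlines); it meets the y-axis at y = 0 (among the integer gridlines).
(c) Solving for integer coefficients yields p as stated.

3*x^2 + 2*x*y - 3*y^2 + 2*x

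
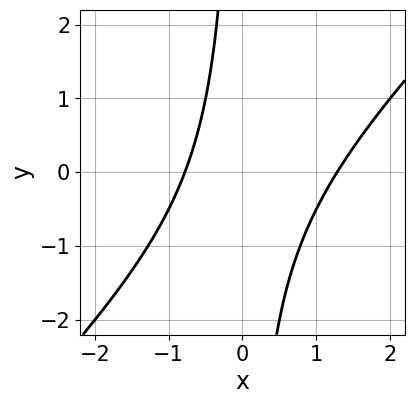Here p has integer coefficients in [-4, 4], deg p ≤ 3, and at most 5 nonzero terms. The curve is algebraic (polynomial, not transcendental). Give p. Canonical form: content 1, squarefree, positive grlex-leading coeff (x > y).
First, degree: the shape is more complex than any degree-1 curve, so deg p = 2.
Next, observable constraints: it misses every integer gridline on the y-axis.
Finally, together with the visible shape, these determine p as stated.

2*x^2 - 2*x*y - x - 2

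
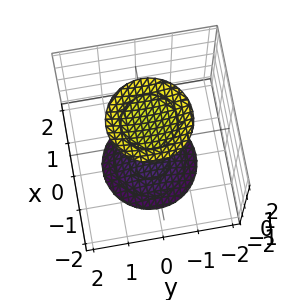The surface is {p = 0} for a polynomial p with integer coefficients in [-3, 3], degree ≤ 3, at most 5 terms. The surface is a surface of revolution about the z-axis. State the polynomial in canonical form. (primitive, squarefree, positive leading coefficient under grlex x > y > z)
x^2 + y^2 - z^2 + 3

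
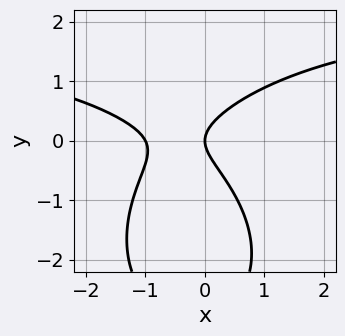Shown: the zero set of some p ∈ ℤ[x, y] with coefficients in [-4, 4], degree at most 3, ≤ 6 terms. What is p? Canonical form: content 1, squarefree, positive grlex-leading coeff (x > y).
The degree is 3 — a generic line meets the curve in up to 3 points.
Against the integer gridlines: the x-axis gridline crossings are at x ∈ {-1, 0}; one y-axis crossing is at y = 0.
Fitting integer coefficients to these (and the overall shape) gives p.

x^2*y + y^3 - 2*x^2 + 3*y^2 - 2*x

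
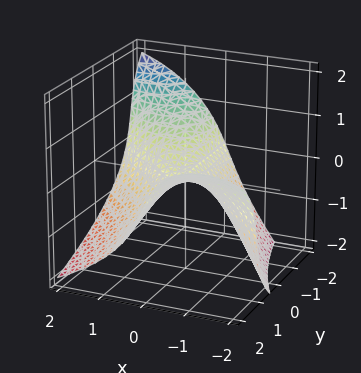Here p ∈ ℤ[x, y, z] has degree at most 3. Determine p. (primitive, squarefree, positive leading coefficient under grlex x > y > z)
First, deg p = 3. No degree-2 surface has this shape.
Next, reading off the gridlines: it meets the x-axis at x = 0 (among the integer gridlines); every point of the y-axis in the box is on the surface; it meets the z-axis at z = 0 (among the integer gridlines).
Finally, together with the visible shape, these determine p as stated.

x*z^2 - z^3 - 2*x^2 - 3*x*y - 3*z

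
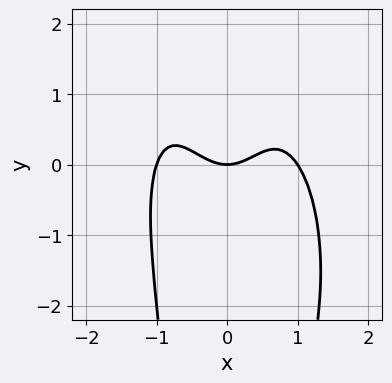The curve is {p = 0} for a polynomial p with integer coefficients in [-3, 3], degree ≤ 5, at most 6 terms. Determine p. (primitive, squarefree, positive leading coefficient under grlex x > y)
1. The degree is 4 — no degree-3 curve has this shape.
2. Reading off the gridlines: among the integer gridlines, it crosses the x-axis at x ∈ {-1, 0, 1}; it crosses the y-axis at the gridline y = 0.
3. Fitting integer coefficients to these (and the overall shape) gives p.

3*x^4 + x^3*y + x^2*y^2 - 3*x^2 + 3*y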